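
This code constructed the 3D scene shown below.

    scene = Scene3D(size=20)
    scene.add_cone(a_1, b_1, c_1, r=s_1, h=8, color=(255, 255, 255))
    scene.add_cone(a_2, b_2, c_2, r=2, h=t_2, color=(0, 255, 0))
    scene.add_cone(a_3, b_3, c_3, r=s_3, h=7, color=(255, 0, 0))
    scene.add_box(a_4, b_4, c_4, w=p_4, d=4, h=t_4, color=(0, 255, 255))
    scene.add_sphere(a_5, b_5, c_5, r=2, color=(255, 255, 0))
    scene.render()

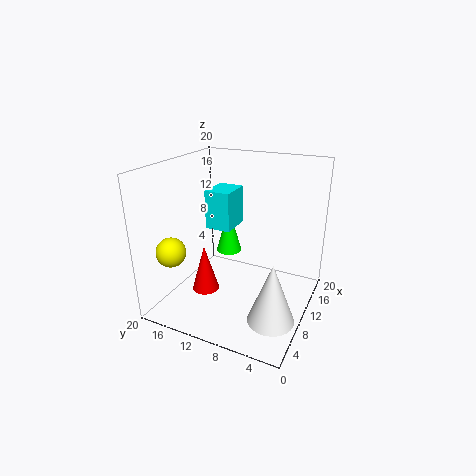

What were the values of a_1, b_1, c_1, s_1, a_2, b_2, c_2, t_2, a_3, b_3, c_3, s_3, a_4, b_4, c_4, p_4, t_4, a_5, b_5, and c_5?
a_1 = 5
b_1 = 3
c_1 = 2
s_1 = 3
a_2 = 15
b_2 = 14
c_2 = 5
t_2 = 7
a_3 = 9
b_3 = 15
c_3 = 1
s_3 = 2
a_4 = 13
b_4 = 13
c_4 = 9
p_4 = 5
t_4 = 6
a_5 = 4
b_5 = 17
c_5 = 9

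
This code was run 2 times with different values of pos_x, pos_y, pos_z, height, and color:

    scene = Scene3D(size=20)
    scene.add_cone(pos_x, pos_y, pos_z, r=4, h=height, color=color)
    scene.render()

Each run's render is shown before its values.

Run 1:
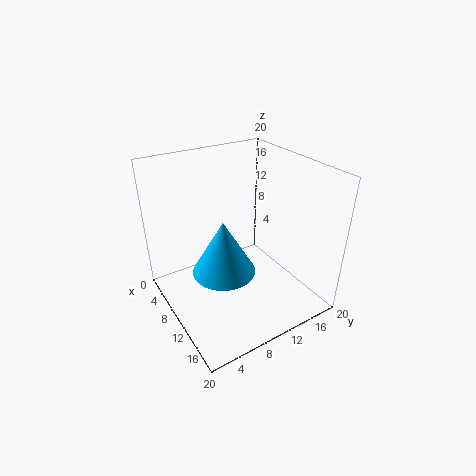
pos_x = 13; pos_y = 6; pos_z = 8; height = 7; color = 'deepskyblue'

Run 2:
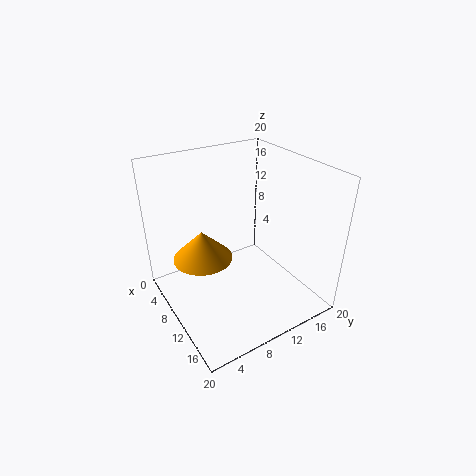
pos_x = 9; pos_y = 5; pos_z = 8; height = 4; color = 'orange'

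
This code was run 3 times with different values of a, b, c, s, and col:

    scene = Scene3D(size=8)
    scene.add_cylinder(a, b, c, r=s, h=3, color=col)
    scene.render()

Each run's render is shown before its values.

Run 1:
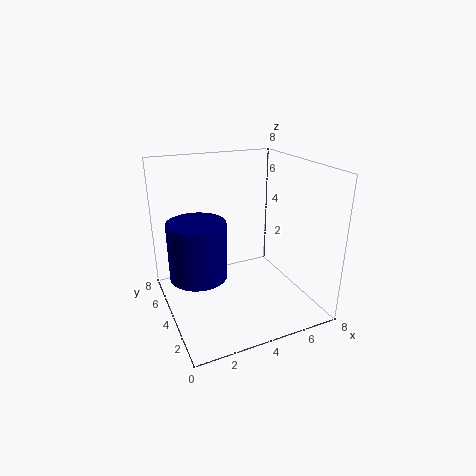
a = 1.5; b = 3.5; c = 2.5; s = 1.5; col = 'navy'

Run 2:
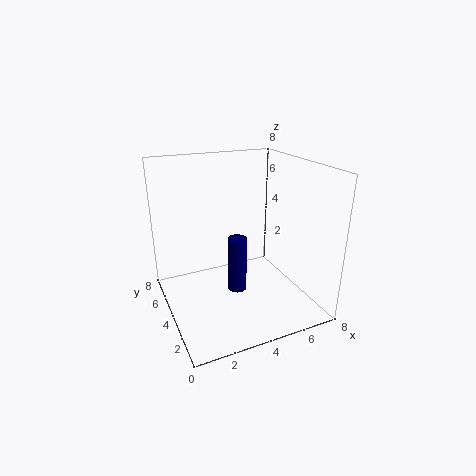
a = 3.5; b = 3; c = 1.5; s = 0.5; col = 'navy'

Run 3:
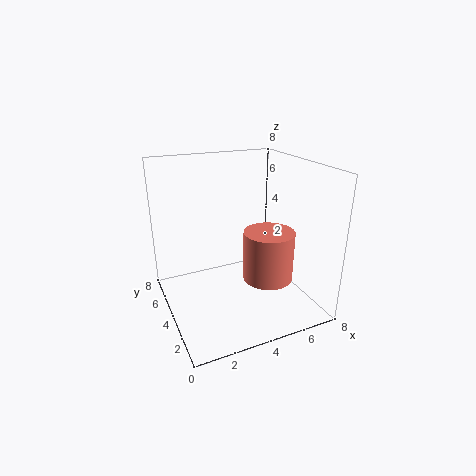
a = 6; b = 4; c = 1; s = 1.5; col = 'salmon'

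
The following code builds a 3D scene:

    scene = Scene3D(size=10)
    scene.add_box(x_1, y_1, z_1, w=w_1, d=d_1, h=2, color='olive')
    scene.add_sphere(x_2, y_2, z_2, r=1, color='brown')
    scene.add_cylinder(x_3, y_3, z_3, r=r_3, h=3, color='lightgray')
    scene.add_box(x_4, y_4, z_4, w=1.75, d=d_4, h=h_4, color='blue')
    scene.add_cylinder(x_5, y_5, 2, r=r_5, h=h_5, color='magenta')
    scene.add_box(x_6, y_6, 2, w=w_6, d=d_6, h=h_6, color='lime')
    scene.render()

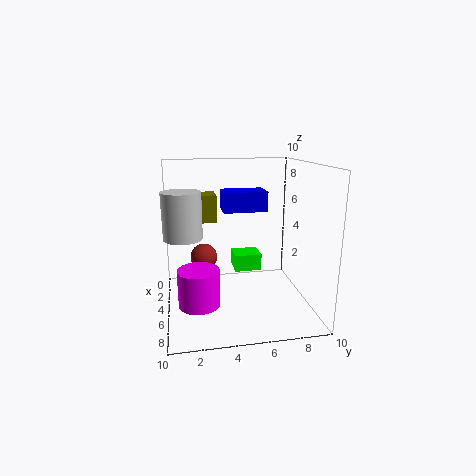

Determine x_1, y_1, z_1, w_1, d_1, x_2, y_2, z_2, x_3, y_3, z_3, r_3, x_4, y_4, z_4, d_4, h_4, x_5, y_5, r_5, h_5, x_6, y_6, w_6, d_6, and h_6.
x_1 = 1.75, y_1 = 1, z_1 = 5.75, w_1 = 1.75, d_1 = 2.75, x_2 = 3, y_2 = 2.75, z_2 = 3, x_3 = 6, y_3 = 1.25, z_3 = 5.5, r_3 = 1.25, x_4 = 5.25, y_4 = 3.75, z_4 = 7.25, d_4 = 2.75, h_4 = 1.25, x_5 = 8.25, y_5 = 2, r_5 = 1.25, h_5 = 2.25, x_6 = 2.25, y_6 = 5, w_6 = 1.75, d_6 = 2, h_6 = 1.25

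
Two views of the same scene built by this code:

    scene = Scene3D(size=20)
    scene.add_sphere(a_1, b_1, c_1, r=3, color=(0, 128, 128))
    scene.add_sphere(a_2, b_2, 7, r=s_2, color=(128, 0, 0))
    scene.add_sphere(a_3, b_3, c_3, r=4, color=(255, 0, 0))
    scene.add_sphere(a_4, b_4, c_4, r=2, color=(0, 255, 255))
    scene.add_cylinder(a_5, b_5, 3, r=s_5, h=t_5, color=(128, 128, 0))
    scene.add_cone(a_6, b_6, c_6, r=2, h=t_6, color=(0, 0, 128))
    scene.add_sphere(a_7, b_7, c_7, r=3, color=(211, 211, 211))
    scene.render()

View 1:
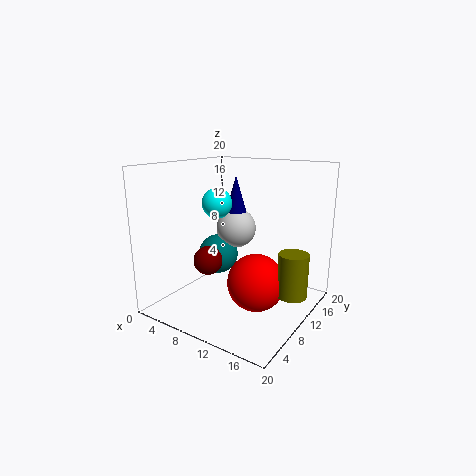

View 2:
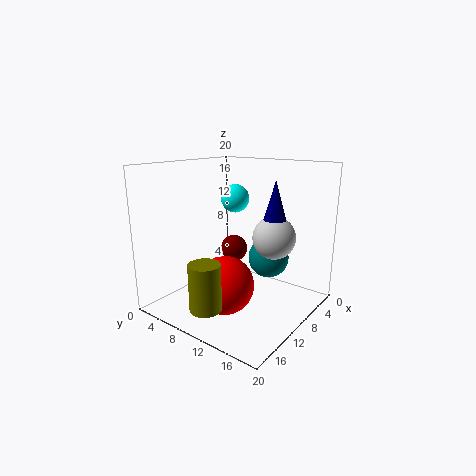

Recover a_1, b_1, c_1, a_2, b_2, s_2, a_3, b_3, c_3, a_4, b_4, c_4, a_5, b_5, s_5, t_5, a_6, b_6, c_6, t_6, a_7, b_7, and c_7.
a_1 = 5; b_1 = 12; c_1 = 6; a_2 = 7; b_2 = 7; s_2 = 2; a_3 = 13; b_3 = 10; c_3 = 4; a_4 = 8; b_4 = 8; c_4 = 15; a_5 = 18; b_5 = 11; s_5 = 2; t_5 = 6; a_6 = 7; b_6 = 14; c_6 = 11; t_6 = 7; a_7 = 7; b_7 = 14; c_7 = 10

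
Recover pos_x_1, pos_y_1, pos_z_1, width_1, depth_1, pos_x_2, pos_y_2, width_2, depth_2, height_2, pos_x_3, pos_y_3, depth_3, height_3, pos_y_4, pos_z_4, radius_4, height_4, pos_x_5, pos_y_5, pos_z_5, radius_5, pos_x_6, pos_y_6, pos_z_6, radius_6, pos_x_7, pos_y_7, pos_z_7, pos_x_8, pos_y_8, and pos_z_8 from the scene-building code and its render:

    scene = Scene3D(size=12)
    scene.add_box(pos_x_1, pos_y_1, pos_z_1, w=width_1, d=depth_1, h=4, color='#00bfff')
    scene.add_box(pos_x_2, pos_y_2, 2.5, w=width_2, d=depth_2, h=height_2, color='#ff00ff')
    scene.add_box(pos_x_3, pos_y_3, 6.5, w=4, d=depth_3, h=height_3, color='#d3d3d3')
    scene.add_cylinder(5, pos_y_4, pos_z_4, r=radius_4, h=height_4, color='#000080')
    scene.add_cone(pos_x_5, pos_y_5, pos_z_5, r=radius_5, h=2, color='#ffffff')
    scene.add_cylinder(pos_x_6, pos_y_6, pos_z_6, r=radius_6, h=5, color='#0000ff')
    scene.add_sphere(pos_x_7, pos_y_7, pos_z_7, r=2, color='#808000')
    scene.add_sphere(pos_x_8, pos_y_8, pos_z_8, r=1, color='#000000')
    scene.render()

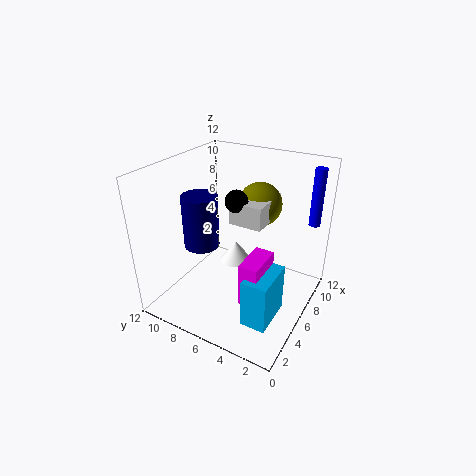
pos_x_1 = 2, pos_y_1 = 1.5, pos_z_1 = 1, width_1 = 3.5, depth_1 = 2, pos_x_2 = 2.5, pos_y_2 = 2.5, width_2 = 3, depth_2 = 1.5, height_2 = 3.5, pos_x_3 = 7, pos_y_3 = 4.5, depth_3 = 3, height_3 = 2, pos_y_4 = 9, pos_z_4 = 5, radius_4 = 1.5, height_4 = 4.5, pos_x_5 = 9, pos_y_5 = 8, pos_z_5 = 1.5, radius_5 = 1.5, pos_x_6 = 10.5, pos_y_6 = 1, pos_z_6 = 6.5, radius_6 = 0.5, pos_x_7 = 10, pos_y_7 = 6, pos_z_7 = 7.5, pos_x_8 = 7.5, pos_y_8 = 7, pos_z_8 = 8.5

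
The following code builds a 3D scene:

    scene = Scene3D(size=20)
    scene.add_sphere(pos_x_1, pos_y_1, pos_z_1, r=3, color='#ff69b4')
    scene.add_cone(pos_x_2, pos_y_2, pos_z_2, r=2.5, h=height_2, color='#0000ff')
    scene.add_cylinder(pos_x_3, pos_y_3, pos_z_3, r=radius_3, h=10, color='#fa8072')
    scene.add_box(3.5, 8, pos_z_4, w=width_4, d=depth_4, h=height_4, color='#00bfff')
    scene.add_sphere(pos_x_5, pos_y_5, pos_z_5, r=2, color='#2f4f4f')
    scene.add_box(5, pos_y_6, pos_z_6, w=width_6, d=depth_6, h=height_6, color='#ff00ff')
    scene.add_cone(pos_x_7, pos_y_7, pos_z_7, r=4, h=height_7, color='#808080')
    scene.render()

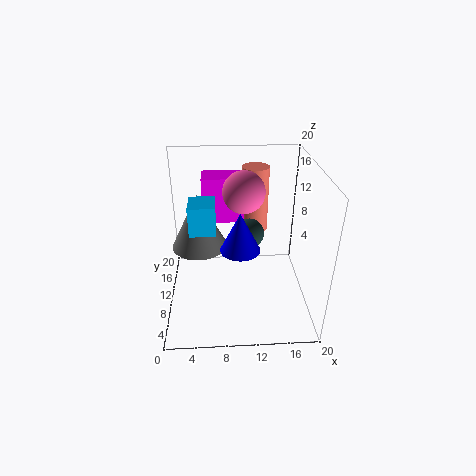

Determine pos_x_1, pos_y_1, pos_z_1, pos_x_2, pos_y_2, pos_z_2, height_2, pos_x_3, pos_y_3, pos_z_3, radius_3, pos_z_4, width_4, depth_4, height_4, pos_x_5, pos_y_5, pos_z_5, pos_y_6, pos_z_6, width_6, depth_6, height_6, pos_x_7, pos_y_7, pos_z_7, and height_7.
pos_x_1 = 11; pos_y_1 = 13; pos_z_1 = 15.5; pos_x_2 = 10; pos_y_2 = 5.5; pos_z_2 = 11; height_2 = 5; pos_x_3 = 13; pos_y_3 = 16.5; pos_z_3 = 8; radius_3 = 2; pos_z_4 = 11.5; width_4 = 3.5; depth_4 = 4; height_4 = 4; pos_x_5 = 11.5; pos_y_5 = 9.5; pos_z_5 = 11; pos_y_6 = 15.5; pos_z_6 = 9.5; width_6 = 6.5; depth_6 = 4; height_6 = 7; pos_x_7 = 4.5; pos_y_7 = 12.5; pos_z_7 = 7.5; height_7 = 8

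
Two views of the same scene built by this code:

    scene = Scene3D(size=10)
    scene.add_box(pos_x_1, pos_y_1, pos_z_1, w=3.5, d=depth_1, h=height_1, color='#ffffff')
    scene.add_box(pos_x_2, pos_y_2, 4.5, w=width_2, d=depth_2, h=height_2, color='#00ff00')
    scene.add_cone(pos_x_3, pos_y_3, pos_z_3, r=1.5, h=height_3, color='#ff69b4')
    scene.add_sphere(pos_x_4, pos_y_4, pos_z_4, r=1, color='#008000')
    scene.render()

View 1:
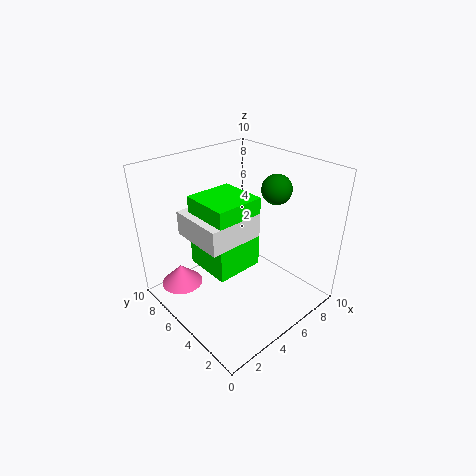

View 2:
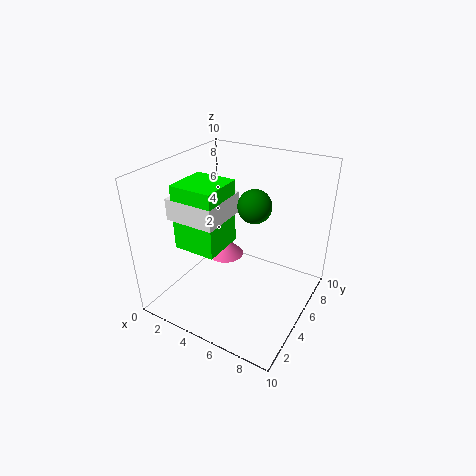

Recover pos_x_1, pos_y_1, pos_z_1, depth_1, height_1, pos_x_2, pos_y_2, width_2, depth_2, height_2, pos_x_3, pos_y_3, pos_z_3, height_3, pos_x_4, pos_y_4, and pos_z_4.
pos_x_1 = 1; pos_y_1 = 2.5; pos_z_1 = 6.5; depth_1 = 3.5; height_1 = 1.5; pos_x_2 = 1.5; pos_y_2 = 2.5; width_2 = 3; depth_2 = 3; height_2 = 4.5; pos_x_3 = 2; pos_y_3 = 8; pos_z_3 = 1; height_3 = 1.5; pos_x_4 = 7; pos_y_4 = 3.5; pos_z_4 = 8.5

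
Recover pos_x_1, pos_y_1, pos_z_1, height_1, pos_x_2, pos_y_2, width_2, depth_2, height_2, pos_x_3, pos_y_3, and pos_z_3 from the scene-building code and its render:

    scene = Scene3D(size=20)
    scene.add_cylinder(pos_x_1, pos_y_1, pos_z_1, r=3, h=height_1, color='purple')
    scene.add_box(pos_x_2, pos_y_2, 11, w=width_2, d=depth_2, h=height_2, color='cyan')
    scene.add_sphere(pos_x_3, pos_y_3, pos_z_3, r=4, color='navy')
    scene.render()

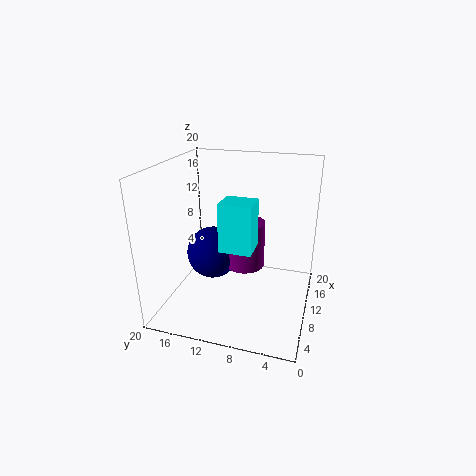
pos_x_1 = 13.5; pos_y_1 = 10; pos_z_1 = 4; height_1 = 7; pos_x_2 = 3.5; pos_y_2 = 6.5; width_2 = 3.5; depth_2 = 4; height_2 = 6; pos_x_3 = 13; pos_y_3 = 15; pos_z_3 = 5.5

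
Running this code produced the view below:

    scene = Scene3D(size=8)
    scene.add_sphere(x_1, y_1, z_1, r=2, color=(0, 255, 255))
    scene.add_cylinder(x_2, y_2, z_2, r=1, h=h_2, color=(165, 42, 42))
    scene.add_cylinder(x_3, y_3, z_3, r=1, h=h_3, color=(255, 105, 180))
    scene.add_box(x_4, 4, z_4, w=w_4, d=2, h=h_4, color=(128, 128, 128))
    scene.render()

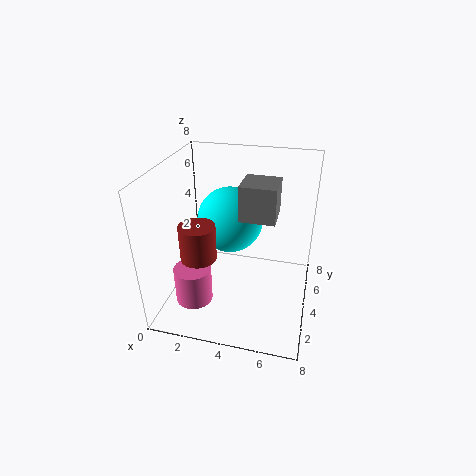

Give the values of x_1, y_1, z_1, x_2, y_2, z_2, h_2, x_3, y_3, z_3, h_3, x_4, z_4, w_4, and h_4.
x_1 = 3; y_1 = 6; z_1 = 4; x_2 = 2; y_2 = 3; z_2 = 3; h_2 = 2; x_3 = 2; y_3 = 2; z_3 = 1; h_3 = 2; x_4 = 4; z_4 = 5; w_4 = 2; h_4 = 2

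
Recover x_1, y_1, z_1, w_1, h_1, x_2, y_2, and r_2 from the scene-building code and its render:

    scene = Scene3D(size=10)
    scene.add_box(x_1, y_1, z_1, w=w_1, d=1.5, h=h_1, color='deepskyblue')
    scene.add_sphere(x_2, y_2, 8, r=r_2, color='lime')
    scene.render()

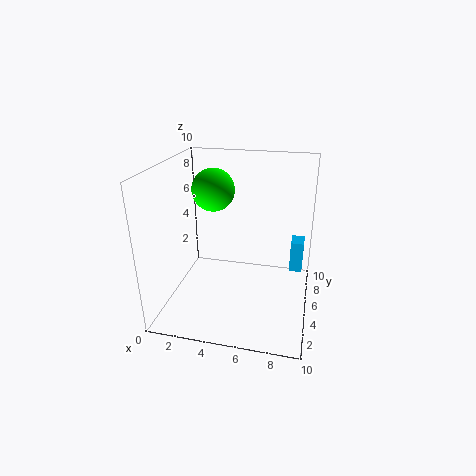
x_1 = 8.5; y_1 = 8; z_1 = 1; w_1 = 1; h_1 = 2.5; x_2 = 3; y_2 = 6; r_2 = 1.5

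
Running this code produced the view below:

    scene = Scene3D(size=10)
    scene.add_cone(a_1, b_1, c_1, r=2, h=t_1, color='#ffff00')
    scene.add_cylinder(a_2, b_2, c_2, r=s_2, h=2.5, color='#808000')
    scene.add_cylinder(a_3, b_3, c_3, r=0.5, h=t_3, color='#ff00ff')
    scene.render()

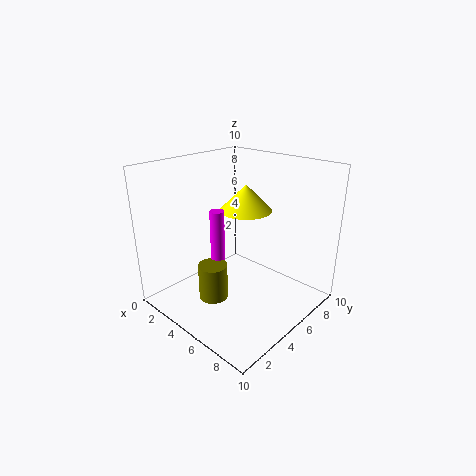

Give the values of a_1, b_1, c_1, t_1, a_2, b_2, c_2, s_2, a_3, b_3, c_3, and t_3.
a_1 = 3.5; b_1 = 7.5; c_1 = 6; t_1 = 2; a_2 = 4.5; b_2 = 3; c_2 = 1; s_2 = 1; a_3 = 4; b_3 = 4; c_3 = 3; t_3 = 4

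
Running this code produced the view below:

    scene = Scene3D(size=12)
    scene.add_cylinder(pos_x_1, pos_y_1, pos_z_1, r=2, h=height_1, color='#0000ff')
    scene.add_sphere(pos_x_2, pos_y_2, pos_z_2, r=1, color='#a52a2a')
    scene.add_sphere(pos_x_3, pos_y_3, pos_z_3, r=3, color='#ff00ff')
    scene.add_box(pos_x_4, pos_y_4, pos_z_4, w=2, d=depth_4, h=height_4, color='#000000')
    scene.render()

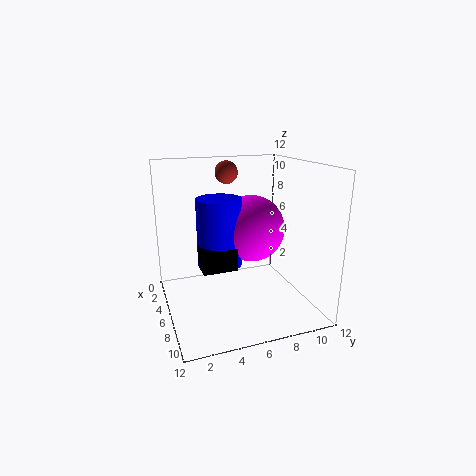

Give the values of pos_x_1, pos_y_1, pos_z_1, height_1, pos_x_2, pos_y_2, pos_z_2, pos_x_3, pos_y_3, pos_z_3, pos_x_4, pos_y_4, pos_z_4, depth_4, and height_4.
pos_x_1 = 4
pos_y_1 = 5
pos_z_1 = 3
height_1 = 6
pos_x_2 = 3
pos_y_2 = 6
pos_z_2 = 11
pos_x_3 = 4
pos_y_3 = 8
pos_z_3 = 6
pos_x_4 = 4
pos_y_4 = 3
pos_z_4 = 3
depth_4 = 3
height_4 = 2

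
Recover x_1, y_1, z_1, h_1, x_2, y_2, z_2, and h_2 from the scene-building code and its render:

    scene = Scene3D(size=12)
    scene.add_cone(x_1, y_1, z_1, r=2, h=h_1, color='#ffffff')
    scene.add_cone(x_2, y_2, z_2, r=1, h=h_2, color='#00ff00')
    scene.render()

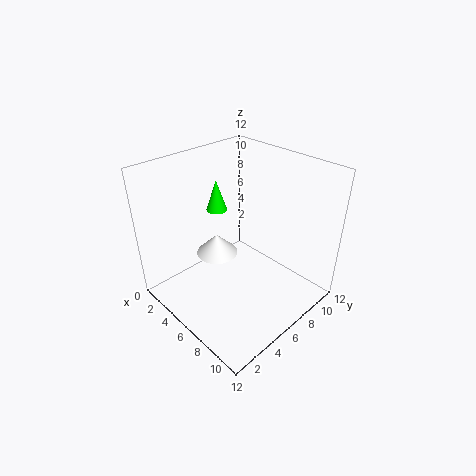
x_1 = 2
y_1 = 7
z_1 = 2
h_1 = 2
x_2 = 1
y_2 = 8
z_2 = 6
h_2 = 3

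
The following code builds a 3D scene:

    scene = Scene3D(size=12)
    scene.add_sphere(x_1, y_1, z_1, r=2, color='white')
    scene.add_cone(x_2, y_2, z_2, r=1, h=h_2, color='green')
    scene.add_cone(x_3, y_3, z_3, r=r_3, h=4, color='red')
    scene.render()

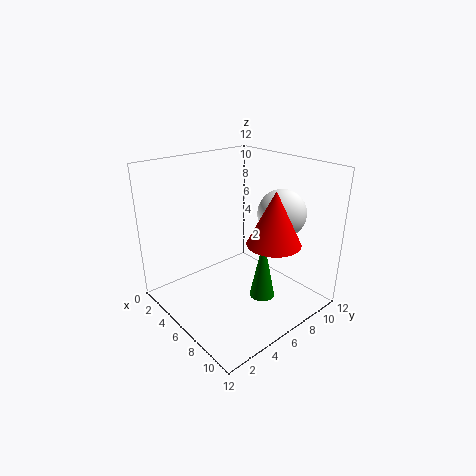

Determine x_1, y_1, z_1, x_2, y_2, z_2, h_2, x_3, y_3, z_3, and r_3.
x_1 = 8; y_1 = 9; z_1 = 8; x_2 = 9; y_2 = 6; z_2 = 2; h_2 = 5; x_3 = 10; y_3 = 6; z_3 = 7; r_3 = 2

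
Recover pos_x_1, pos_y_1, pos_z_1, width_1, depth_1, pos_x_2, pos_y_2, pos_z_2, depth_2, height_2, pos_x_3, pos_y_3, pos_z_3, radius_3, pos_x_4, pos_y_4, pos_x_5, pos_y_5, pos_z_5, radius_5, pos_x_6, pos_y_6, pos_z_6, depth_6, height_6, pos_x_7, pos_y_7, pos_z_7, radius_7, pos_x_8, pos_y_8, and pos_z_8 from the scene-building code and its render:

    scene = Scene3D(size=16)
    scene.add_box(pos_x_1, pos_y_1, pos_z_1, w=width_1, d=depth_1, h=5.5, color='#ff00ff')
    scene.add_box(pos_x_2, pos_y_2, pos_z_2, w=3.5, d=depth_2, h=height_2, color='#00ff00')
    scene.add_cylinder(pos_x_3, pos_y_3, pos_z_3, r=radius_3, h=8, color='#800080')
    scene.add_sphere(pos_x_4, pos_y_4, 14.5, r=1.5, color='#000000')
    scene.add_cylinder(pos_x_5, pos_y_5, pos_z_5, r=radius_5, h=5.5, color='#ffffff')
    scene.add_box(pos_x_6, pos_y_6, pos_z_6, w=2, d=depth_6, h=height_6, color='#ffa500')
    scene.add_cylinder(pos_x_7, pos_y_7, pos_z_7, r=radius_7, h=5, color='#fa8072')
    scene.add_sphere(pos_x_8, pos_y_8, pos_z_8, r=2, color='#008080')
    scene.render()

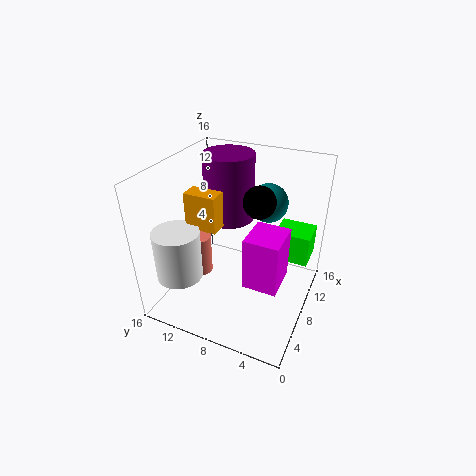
pos_x_1 = 3.5, pos_y_1 = 2, pos_z_1 = 5.5, width_1 = 4, depth_1 = 3.5, pos_x_2 = 10, pos_y_2 = 0.5, pos_z_2 = 5, depth_2 = 4, height_2 = 3.5, pos_x_3 = 12, pos_y_3 = 11, pos_z_3 = 8, radius_3 = 3, pos_x_4 = 5, pos_y_4 = 4.5, pos_x_5 = 3.5, pos_y_5 = 13, pos_z_5 = 4.5, radius_5 = 2.5, pos_x_6 = 5.5, pos_y_6 = 9.5, pos_z_6 = 9.5, depth_6 = 3.5, height_6 = 4, pos_x_7 = 8.5, pos_y_7 = 13.5, pos_z_7 = 1.5, radius_7 = 1.5, pos_x_8 = 9, pos_y_8 = 5, pos_z_8 = 12.5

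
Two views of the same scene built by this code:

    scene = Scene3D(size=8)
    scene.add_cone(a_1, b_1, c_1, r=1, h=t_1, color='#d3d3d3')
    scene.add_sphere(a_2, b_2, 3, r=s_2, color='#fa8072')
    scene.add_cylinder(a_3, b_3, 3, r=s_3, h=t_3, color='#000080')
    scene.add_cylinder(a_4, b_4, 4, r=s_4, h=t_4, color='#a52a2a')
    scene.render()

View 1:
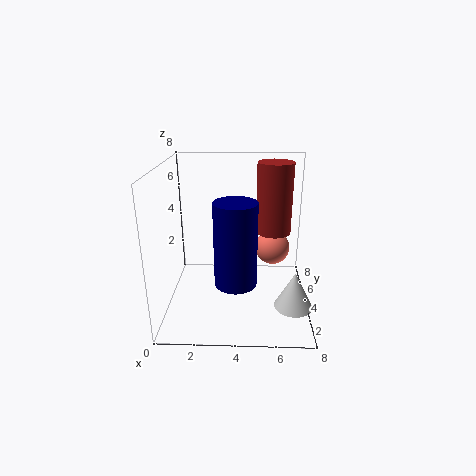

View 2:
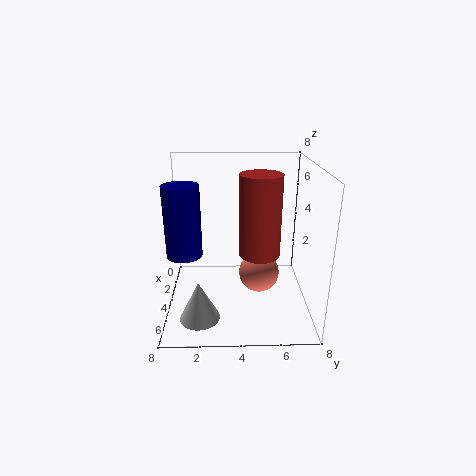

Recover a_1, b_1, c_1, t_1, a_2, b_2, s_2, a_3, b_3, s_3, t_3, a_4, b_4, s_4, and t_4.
a_1 = 7, b_1 = 2, c_1 = 1, t_1 = 2, a_2 = 6, b_2 = 5, s_2 = 1, a_3 = 4, b_3 = 1, s_3 = 1, t_3 = 4, a_4 = 6, b_4 = 5, s_4 = 1, t_4 = 4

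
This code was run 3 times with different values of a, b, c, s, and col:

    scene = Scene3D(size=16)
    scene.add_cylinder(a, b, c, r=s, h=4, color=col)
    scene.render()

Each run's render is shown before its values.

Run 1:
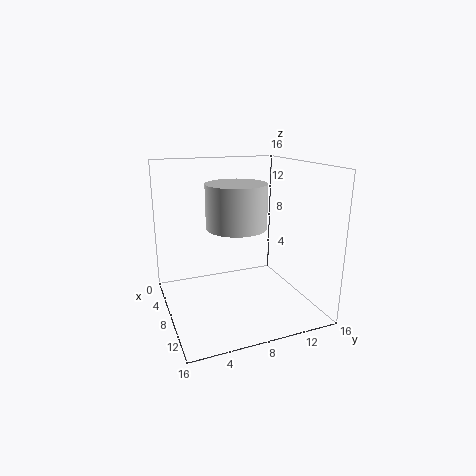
a = 13.25; b = 5.75; c = 11; s = 2.75; col = 'lightgray'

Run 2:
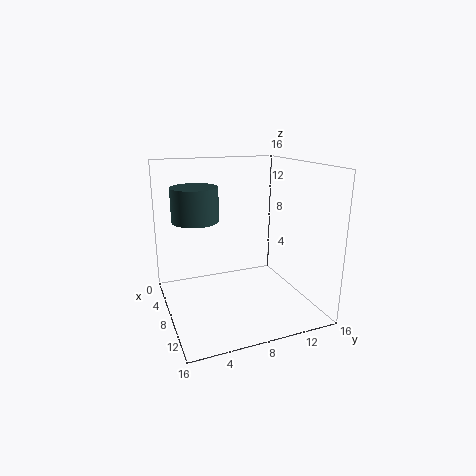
a = 4; b = 4.25; c = 9.25; s = 2.75; col = 'darkslategray'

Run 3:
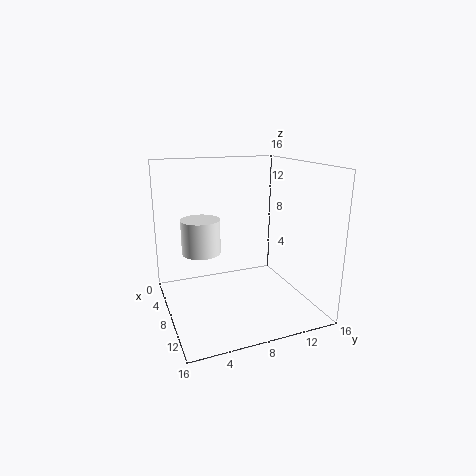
a = 5.25; b = 4.5; c = 5.75; s = 2.25; col = 'white'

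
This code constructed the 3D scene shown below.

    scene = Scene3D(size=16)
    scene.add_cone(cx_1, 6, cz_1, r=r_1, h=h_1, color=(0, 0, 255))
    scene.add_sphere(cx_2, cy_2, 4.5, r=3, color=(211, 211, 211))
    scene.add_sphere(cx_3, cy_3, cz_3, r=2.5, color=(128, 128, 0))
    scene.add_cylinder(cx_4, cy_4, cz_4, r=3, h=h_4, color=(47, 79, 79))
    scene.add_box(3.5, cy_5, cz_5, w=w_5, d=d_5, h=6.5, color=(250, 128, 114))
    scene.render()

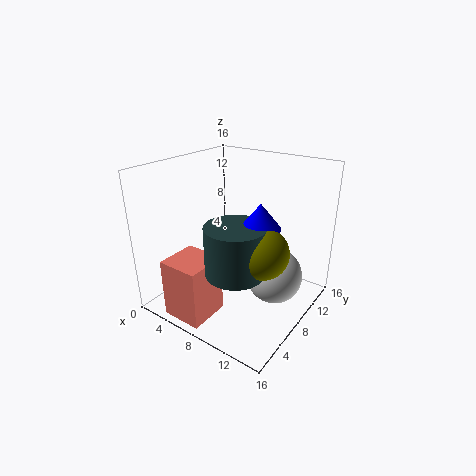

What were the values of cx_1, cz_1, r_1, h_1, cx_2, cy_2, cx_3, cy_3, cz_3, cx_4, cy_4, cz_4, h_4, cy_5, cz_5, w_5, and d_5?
cx_1 = 12; cz_1 = 11; r_1 = 2; h_1 = 2.5; cx_2 = 12.5; cy_2 = 8.5; cx_3 = 13; cy_3 = 5; cz_3 = 9; cx_4 = 10.5; cy_4 = 4; cz_4 = 6.5; h_4 = 5; cy_5 = 0.5; cz_5 = 0.5; w_5 = 4.5; d_5 = 4.5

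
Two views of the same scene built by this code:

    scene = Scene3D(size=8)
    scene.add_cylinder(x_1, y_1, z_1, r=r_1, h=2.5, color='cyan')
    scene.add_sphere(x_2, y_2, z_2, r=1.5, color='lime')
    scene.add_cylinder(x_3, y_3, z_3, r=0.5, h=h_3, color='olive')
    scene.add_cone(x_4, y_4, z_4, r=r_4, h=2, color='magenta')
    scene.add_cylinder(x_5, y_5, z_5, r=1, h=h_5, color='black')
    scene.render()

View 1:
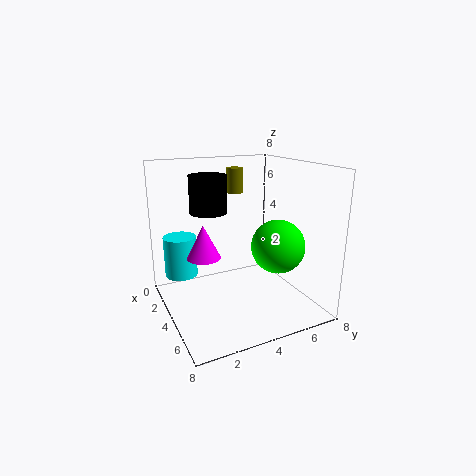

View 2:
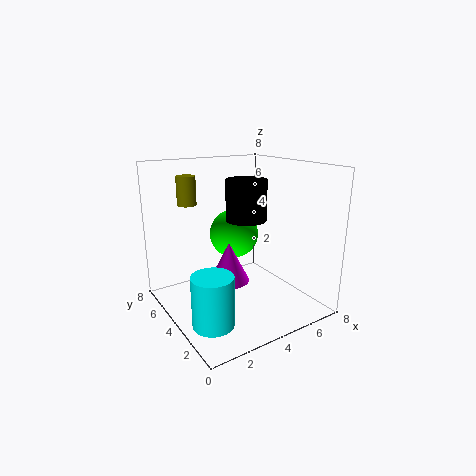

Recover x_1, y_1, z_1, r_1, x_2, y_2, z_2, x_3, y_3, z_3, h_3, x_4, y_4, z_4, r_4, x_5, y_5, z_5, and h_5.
x_1 = 1, y_1 = 1.5, z_1 = 1, r_1 = 1, x_2 = 5, y_2 = 6, z_2 = 3.5, x_3 = 1.5, y_3 = 5, z_3 = 6, h_3 = 1.5, x_4 = 2.5, y_4 = 2.5, z_4 = 2.5, r_4 = 1, x_5 = 3.5, y_5 = 2.5, z_5 = 5.5, h_5 = 2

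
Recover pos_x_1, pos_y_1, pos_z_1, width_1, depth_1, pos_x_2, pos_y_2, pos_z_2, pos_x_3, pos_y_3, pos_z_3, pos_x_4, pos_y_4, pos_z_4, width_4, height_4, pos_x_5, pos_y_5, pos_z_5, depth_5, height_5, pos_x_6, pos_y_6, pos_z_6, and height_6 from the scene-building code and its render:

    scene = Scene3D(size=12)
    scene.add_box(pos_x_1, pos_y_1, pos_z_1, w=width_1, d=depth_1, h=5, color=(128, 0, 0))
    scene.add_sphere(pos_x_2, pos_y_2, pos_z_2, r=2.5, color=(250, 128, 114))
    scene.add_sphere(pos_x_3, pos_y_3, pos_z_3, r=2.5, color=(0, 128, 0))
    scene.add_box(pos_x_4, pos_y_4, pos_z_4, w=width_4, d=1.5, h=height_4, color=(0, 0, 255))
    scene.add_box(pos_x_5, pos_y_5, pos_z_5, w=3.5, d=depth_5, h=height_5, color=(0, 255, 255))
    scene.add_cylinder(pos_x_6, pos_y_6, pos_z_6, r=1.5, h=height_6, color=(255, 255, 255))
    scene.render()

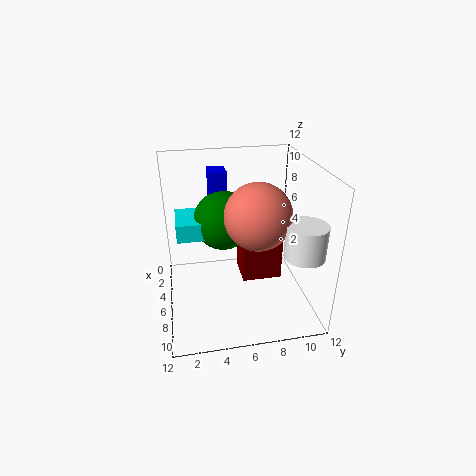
pos_x_1 = 3; pos_y_1 = 6.5; pos_z_1 = 1.5; width_1 = 3; depth_1 = 3.5; pos_x_2 = 8.5; pos_y_2 = 7; pos_z_2 = 9; pos_x_3 = 4.5; pos_y_3 = 5; pos_z_3 = 7; pos_x_4 = 2; pos_y_4 = 4; pos_z_4 = 8; width_4 = 2; height_4 = 3; pos_x_5 = 2.5; pos_y_5 = 1; pos_z_5 = 6; depth_5 = 3; height_5 = 1.5; pos_x_6 = 10.5; pos_y_6 = 10; pos_z_6 = 6.5; height_6 = 2.5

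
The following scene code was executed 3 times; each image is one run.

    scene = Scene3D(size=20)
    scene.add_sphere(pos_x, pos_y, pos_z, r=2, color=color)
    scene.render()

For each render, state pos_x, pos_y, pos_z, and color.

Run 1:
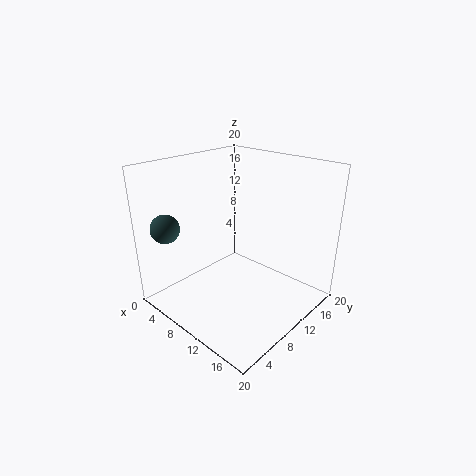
pos_x = 3, pos_y = 3, pos_z = 11.5, color = 'darkslategray'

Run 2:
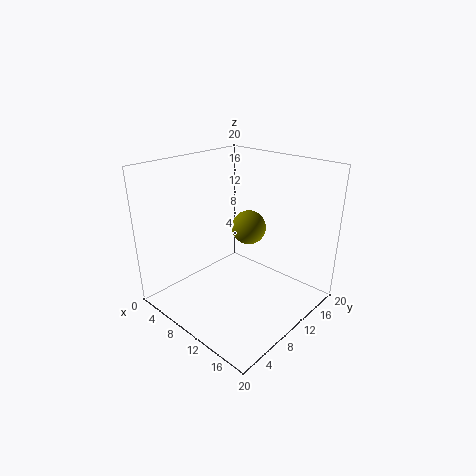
pos_x = 14.5, pos_y = 7, pos_z = 14, color = 'olive'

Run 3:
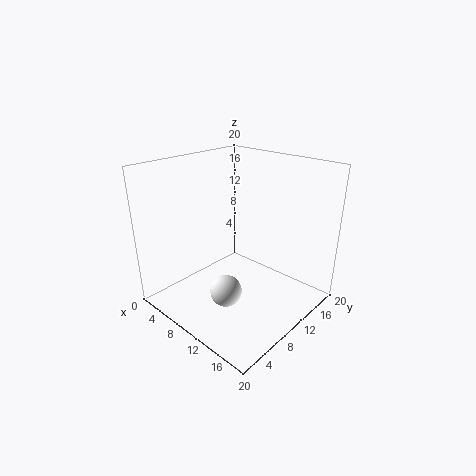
pos_x = 13, pos_y = 4.5, pos_z = 5.5, color = 'white'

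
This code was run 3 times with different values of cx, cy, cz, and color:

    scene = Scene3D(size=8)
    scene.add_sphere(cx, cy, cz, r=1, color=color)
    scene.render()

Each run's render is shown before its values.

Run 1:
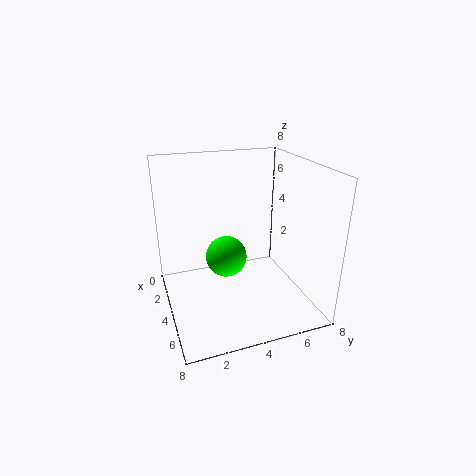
cx = 5.75, cy = 2.75, cz = 4, color = 'lime'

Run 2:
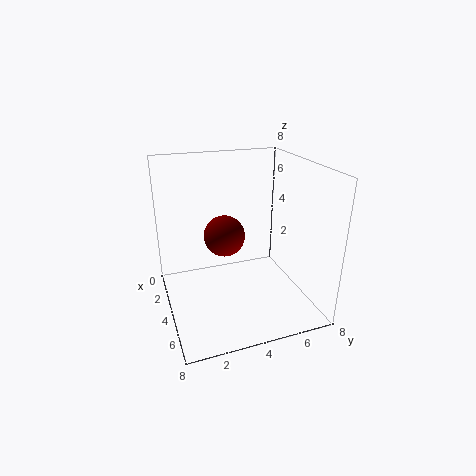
cx = 5.5, cy = 2.75, cz = 5, color = 'maroon'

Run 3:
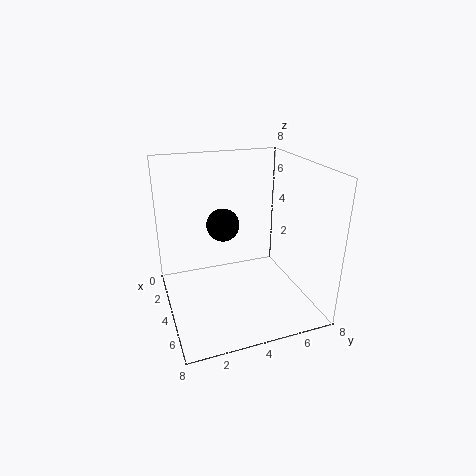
cx = 2, cy = 3.75, cz = 4, color = 'black'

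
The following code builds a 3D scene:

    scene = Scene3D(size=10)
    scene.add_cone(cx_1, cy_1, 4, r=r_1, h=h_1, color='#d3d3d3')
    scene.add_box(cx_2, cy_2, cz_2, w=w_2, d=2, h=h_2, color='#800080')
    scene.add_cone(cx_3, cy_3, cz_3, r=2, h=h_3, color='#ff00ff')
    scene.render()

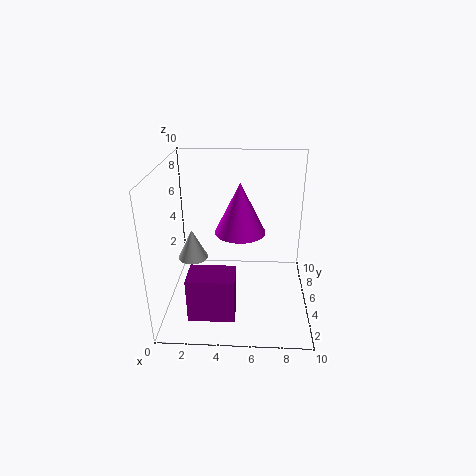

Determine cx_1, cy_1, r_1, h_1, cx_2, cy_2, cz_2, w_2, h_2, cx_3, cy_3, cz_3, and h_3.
cx_1 = 2; cy_1 = 4; r_1 = 1; h_1 = 2; cx_2 = 2; cy_2 = 1; cz_2 = 1; w_2 = 3; h_2 = 3; cx_3 = 5; cy_3 = 8; cz_3 = 4; h_3 = 4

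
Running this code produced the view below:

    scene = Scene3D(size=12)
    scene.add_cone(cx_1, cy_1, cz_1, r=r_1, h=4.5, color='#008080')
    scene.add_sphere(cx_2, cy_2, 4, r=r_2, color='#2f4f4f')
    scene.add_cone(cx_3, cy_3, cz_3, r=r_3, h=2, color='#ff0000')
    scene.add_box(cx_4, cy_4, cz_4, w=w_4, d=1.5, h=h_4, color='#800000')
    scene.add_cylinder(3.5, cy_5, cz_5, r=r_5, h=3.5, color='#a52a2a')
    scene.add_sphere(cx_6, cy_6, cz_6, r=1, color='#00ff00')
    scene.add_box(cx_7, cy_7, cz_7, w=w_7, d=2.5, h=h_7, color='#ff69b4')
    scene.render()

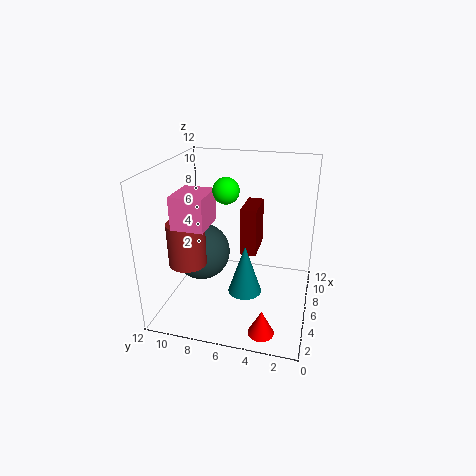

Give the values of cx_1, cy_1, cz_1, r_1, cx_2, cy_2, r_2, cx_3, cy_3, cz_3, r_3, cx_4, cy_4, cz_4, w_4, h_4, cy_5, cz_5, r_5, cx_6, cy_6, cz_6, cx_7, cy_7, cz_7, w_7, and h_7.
cx_1 = 6.5, cy_1 = 5.5, cz_1 = 0.5, r_1 = 1.5, cx_2 = 6.5, cy_2 = 9.5, r_2 = 2.5, cx_3 = 1.5, cy_3 = 3, cz_3 = 0.5, r_3 = 1, cx_4 = 8.5, cy_4 = 5, cz_4 = 3, w_4 = 3.5, h_4 = 4.5, cy_5 = 9.5, cz_5 = 4.5, r_5 = 1.5, cx_6 = 4.5, cy_6 = 6.5, cz_6 = 10.5, cx_7 = 2, cy_7 = 7.5, cz_7 = 8, w_7 = 3, h_7 = 2.5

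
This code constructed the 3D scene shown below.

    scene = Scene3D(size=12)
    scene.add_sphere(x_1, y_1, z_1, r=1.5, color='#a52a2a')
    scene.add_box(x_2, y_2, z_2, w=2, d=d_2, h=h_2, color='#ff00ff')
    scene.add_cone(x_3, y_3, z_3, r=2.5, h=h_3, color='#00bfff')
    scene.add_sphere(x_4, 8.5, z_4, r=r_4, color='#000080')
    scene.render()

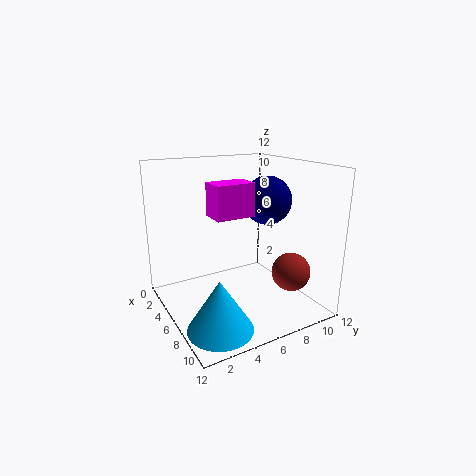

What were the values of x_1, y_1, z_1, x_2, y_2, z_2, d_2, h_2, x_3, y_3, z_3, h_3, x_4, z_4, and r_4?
x_1 = 10, y_1 = 8.5, z_1 = 4, x_2 = 6.5, y_2 = 3, z_2 = 8.5, d_2 = 3, h_2 = 2.5, x_3 = 9.5, y_3 = 2.5, z_3 = 0.5, h_3 = 4, x_4 = 6.5, z_4 = 9, r_4 = 2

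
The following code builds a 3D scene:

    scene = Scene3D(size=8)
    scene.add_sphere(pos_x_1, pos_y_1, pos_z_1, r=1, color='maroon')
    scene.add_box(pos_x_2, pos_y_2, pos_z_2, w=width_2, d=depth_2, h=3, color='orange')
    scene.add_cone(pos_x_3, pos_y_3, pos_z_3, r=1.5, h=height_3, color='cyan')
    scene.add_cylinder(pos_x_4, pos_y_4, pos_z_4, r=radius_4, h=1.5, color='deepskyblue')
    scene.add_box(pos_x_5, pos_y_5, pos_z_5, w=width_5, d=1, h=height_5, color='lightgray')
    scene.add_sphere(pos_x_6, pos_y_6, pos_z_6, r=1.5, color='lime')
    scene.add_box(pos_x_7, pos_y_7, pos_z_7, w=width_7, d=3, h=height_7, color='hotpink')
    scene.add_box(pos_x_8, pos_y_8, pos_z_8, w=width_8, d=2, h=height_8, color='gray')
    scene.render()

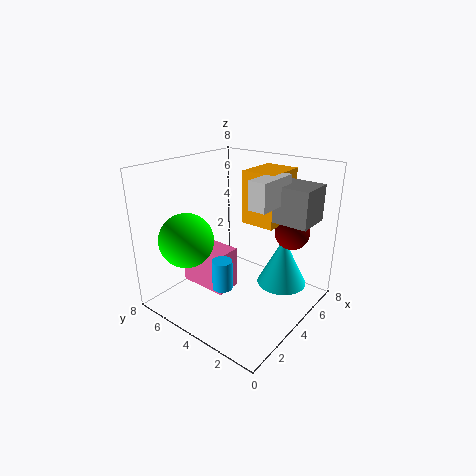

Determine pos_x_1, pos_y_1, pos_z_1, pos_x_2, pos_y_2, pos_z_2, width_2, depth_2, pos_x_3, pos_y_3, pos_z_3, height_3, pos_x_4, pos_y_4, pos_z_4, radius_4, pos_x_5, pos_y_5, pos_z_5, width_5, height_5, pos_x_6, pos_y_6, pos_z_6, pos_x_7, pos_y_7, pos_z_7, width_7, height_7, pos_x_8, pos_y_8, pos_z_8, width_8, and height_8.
pos_x_1 = 6.5, pos_y_1 = 2, pos_z_1 = 4, pos_x_2 = 5, pos_y_2 = 2.5, pos_z_2 = 4.5, width_2 = 2.5, depth_2 = 2, pos_x_3 = 6.5, pos_y_3 = 2.5, pos_z_3 = 0.5, height_3 = 3, pos_x_4 = 1.5, pos_y_4 = 3, pos_z_4 = 2.5, radius_4 = 0.5, pos_x_5 = 3.5, pos_y_5 = 2, pos_z_5 = 6, width_5 = 2.5, height_5 = 1.5, pos_x_6 = 2, pos_y_6 = 6, pos_z_6 = 4, pos_x_7 = 3, pos_y_7 = 4.5, pos_z_7 = 0.5, width_7 = 1.5, height_7 = 2.5, pos_x_8 = 5, pos_y_8 = 0.5, pos_z_8 = 5, width_8 = 2, height_8 = 2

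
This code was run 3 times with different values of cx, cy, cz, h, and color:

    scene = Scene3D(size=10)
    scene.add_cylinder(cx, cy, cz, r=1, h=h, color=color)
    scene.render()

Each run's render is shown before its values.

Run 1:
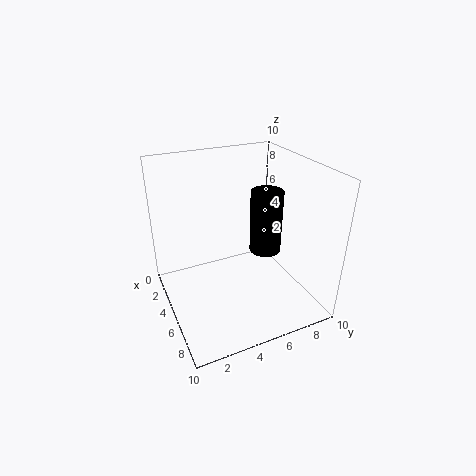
cx = 7
cy = 6
cz = 5
h = 4
color = 'black'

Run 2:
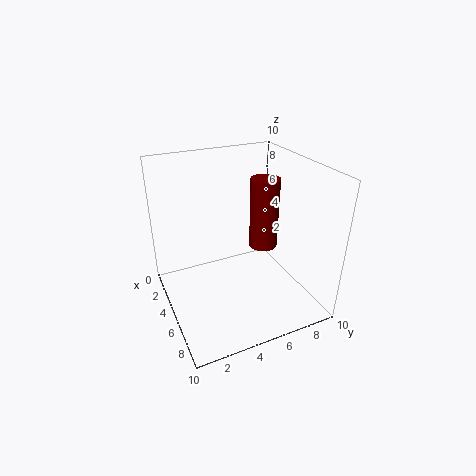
cx = 5
cy = 7
cz = 4
h = 5
color = 'maroon'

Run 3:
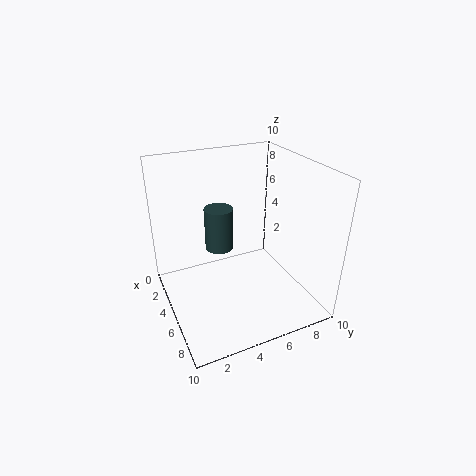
cx = 4
cy = 4
cz = 4
h = 3
color = 'darkslategray'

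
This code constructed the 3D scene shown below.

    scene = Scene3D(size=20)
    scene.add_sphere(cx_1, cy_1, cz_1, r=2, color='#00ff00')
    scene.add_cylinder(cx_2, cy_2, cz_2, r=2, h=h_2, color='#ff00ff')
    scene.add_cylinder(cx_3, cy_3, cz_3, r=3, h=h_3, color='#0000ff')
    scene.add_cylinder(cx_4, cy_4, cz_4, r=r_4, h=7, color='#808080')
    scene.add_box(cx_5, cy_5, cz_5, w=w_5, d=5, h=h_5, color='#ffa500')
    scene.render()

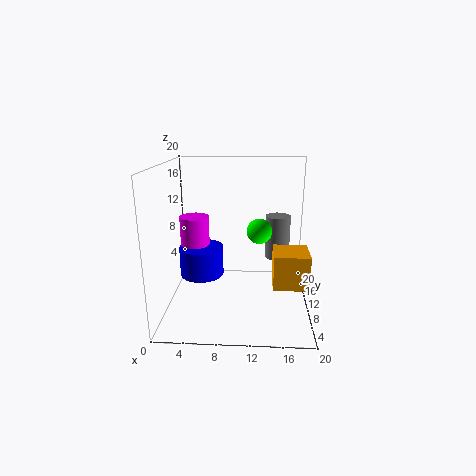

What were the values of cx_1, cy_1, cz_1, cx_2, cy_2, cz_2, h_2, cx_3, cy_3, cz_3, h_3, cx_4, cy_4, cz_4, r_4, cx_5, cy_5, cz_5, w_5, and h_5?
cx_1 = 13
cy_1 = 16
cz_1 = 9
cx_2 = 4
cy_2 = 10
cz_2 = 4
h_2 = 9
cx_3 = 5
cy_3 = 9
cz_3 = 5
h_3 = 4
cx_4 = 16
cy_4 = 18
cz_4 = 4
r_4 = 2
cx_5 = 15
cy_5 = 8
cz_5 = 3
w_5 = 5
h_5 = 5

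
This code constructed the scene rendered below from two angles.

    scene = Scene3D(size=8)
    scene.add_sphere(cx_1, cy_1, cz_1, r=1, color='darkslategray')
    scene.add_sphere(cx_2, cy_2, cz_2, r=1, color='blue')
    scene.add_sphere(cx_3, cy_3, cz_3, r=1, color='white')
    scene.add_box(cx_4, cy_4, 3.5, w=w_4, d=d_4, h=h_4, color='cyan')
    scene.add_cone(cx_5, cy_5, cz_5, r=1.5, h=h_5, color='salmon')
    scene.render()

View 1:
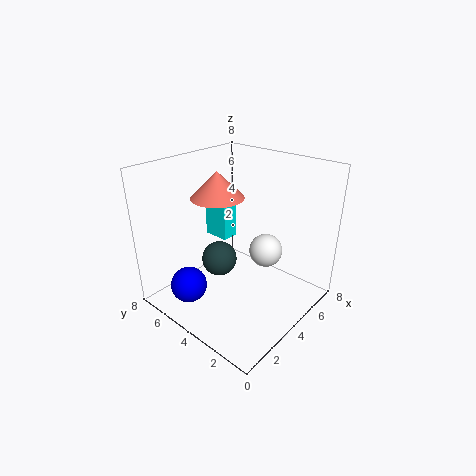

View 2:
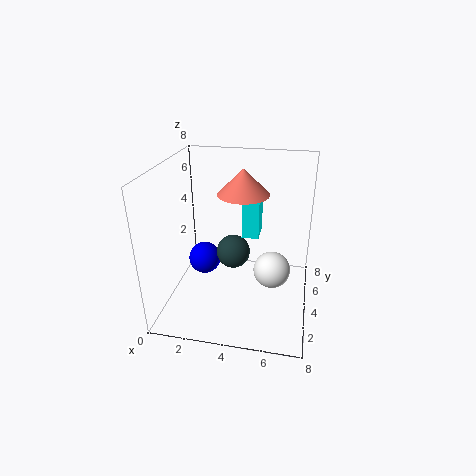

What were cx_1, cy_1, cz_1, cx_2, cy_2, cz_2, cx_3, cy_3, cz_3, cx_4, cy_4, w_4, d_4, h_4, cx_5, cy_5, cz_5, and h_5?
cx_1 = 3.5, cy_1 = 5, cz_1 = 2.5, cx_2 = 1.5, cy_2 = 5.5, cz_2 = 1.5, cx_3 = 6, cy_3 = 3.5, cz_3 = 2.5, cx_4 = 4, cy_4 = 5, w_4 = 1, d_4 = 1.5, h_4 = 2.5, cx_5 = 4, cy_5 = 5.5, cz_5 = 6, h_5 = 1.5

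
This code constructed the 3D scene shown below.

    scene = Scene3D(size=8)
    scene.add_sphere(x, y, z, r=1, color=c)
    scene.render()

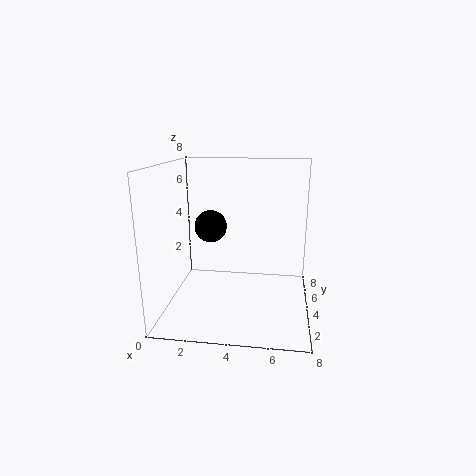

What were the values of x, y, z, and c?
x = 2, y = 6, z = 4, c = 'black'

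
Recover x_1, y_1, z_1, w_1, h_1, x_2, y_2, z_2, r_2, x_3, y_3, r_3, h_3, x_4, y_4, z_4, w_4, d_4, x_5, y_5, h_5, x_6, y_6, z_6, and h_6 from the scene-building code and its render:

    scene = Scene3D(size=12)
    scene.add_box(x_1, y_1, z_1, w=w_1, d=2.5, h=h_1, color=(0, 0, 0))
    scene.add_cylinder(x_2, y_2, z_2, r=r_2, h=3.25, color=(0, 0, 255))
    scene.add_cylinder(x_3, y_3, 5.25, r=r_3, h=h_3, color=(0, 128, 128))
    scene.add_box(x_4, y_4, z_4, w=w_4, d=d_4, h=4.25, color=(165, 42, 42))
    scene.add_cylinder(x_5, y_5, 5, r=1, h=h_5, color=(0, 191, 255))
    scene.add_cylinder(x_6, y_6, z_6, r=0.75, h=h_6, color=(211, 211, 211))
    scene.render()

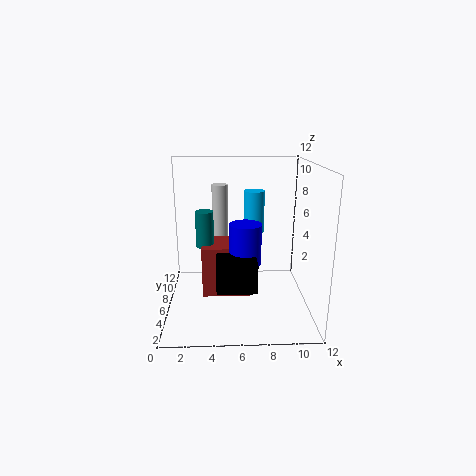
x_1 = 4.25, y_1 = 1.5, z_1 = 3.25, w_1 = 3, h_1 = 2.25, x_2 = 6.5, y_2 = 4.25, z_2 = 4.5, r_2 = 1.25, x_3 = 3.25, y_3 = 6.25, r_3 = 0.75, h_3 = 3, x_4 = 3, y_4 = 4.75, z_4 = 1.25, w_4 = 4, d_4 = 3.25, x_5 = 7.75, y_5 = 10.75, h_5 = 4, x_6 = 4.5, y_6 = 10, z_6 = 4, h_6 = 5.75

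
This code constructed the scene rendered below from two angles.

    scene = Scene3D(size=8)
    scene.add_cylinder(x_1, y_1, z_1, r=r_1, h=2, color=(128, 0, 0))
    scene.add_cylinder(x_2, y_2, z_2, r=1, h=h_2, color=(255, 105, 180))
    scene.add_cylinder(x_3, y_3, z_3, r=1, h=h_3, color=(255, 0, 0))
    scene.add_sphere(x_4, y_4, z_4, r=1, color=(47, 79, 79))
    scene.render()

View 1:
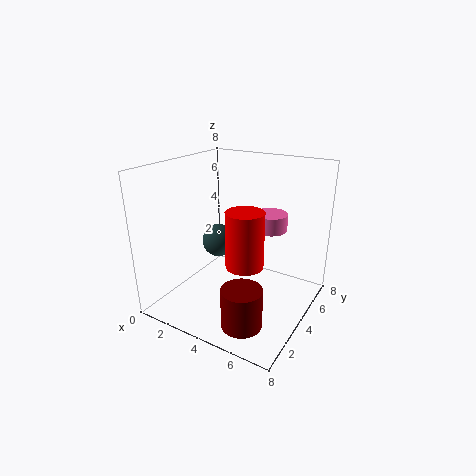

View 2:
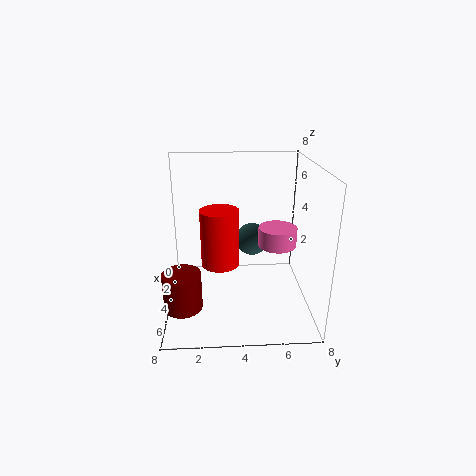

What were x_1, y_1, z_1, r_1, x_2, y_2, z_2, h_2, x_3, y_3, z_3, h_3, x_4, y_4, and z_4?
x_1 = 6, y_1 = 1, z_1 = 1, r_1 = 1, x_2 = 5, y_2 = 6, z_2 = 4, h_2 = 1, x_3 = 5, y_3 = 3, z_3 = 3, h_3 = 3, x_4 = 2, y_4 = 5, z_4 = 3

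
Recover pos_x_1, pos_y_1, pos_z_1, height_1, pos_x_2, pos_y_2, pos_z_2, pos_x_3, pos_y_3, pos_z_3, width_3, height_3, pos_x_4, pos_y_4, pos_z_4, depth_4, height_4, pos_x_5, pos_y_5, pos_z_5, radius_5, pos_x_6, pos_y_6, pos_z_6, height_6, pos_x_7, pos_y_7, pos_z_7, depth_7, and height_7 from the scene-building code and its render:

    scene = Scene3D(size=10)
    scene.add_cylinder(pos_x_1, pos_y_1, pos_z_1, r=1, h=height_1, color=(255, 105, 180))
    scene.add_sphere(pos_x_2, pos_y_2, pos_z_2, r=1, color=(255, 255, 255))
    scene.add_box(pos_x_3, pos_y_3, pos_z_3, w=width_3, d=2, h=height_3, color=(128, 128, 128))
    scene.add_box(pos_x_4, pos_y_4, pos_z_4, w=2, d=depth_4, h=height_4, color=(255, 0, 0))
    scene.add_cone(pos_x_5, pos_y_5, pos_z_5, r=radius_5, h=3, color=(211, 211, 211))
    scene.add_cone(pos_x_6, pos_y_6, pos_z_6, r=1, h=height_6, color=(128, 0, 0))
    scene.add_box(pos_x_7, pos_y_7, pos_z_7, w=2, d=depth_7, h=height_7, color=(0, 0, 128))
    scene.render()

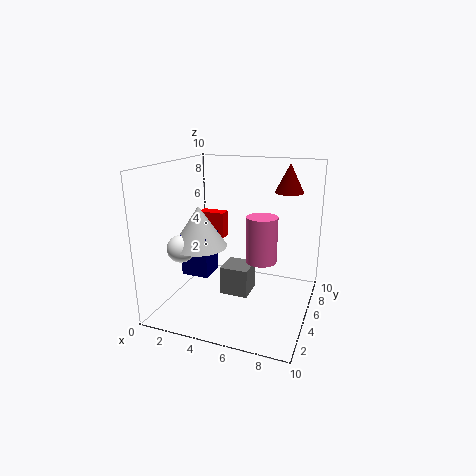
pos_x_1 = 7; pos_y_1 = 4; pos_z_1 = 4; height_1 = 3; pos_x_2 = 1; pos_y_2 = 4; pos_z_2 = 4; pos_x_3 = 4; pos_y_3 = 4; pos_z_3 = 1; width_3 = 2; height_3 = 2; pos_x_4 = 1; pos_y_4 = 7; pos_z_4 = 4; depth_4 = 1; height_4 = 2; pos_x_5 = 2; pos_y_5 = 5; pos_z_5 = 4; radius_5 = 2; pos_x_6 = 8; pos_y_6 = 7; pos_z_6 = 8; height_6 = 2; pos_x_7 = 1; pos_y_7 = 4; pos_z_7 = 2; depth_7 = 2; height_7 = 3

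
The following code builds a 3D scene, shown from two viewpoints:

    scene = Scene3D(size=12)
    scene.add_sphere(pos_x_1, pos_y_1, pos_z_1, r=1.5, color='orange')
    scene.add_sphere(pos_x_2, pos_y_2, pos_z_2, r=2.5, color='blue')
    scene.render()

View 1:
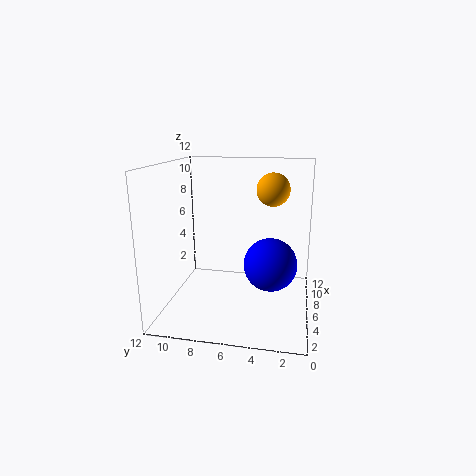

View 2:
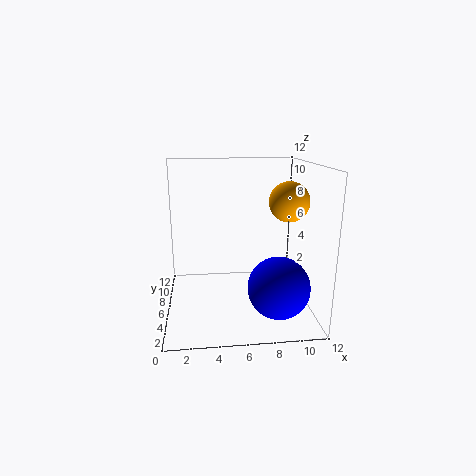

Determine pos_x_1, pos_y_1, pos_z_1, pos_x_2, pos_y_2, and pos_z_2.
pos_x_1 = 9.5; pos_y_1 = 3.5; pos_z_1 = 9.5; pos_x_2 = 9; pos_y_2 = 3.5; pos_z_2 = 2.5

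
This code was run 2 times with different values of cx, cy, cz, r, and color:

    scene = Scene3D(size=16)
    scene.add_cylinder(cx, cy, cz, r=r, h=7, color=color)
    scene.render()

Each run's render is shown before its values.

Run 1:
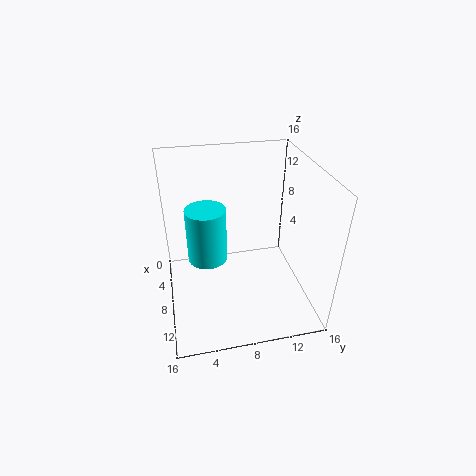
cx = 3.5; cy = 5; cz = 2.5; r = 2.5; color = 'cyan'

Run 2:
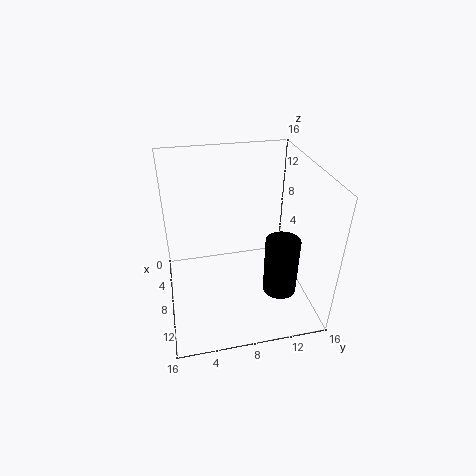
cx = 9; cy = 13; cz = 0.5; r = 2; color = 'black'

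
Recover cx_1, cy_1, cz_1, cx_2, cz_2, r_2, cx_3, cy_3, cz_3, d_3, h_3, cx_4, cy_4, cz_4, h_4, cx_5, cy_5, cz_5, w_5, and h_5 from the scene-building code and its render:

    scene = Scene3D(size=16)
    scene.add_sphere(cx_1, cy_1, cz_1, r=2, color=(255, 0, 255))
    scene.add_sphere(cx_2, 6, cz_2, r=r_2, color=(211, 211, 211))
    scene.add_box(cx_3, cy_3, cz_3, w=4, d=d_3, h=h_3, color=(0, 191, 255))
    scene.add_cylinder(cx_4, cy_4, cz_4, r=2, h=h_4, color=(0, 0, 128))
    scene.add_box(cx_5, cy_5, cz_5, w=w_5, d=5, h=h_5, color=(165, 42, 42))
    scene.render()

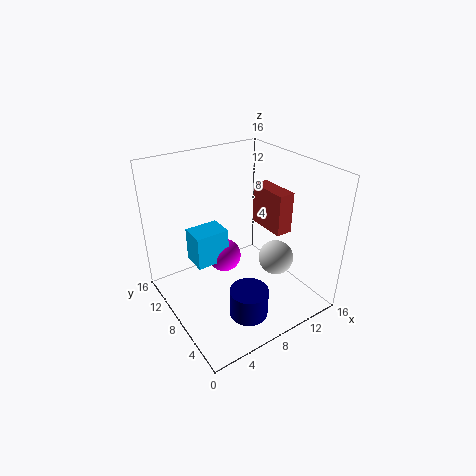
cx_1 = 8
cy_1 = 11
cz_1 = 4
cx_2 = 12
cz_2 = 5
r_2 = 2
cx_3 = 4
cy_3 = 10
cz_3 = 4
d_3 = 3
h_3 = 4
cx_4 = 6
cy_4 = 3
cz_4 = 2
h_4 = 3
cx_5 = 13
cy_5 = 7
cz_5 = 7
w_5 = 2
h_5 = 5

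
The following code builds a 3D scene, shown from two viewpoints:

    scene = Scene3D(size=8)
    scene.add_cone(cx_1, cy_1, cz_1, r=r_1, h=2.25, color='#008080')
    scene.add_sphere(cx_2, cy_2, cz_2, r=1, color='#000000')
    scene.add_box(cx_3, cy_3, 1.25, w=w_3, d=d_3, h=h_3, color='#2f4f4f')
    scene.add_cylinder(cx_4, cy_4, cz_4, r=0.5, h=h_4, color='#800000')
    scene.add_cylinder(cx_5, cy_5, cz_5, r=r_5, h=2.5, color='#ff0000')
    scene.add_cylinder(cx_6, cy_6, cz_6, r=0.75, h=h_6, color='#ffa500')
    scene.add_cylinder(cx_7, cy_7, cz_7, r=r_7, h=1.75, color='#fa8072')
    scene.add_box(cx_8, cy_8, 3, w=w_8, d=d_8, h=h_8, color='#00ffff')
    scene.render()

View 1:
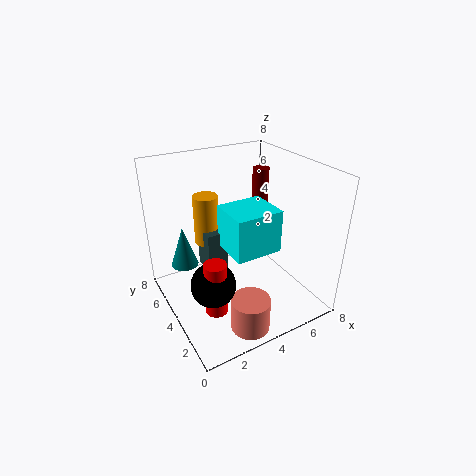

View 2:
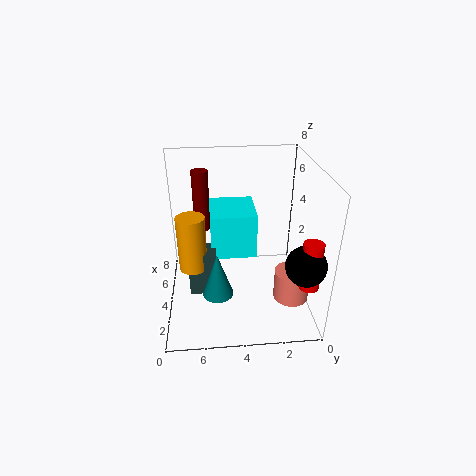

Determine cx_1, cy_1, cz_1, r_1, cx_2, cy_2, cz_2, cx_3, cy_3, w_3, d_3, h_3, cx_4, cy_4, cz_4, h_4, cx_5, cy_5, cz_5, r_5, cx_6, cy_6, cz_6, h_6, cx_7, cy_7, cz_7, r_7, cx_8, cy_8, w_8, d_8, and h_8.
cx_1 = 1.25
cy_1 = 5.25
cz_1 = 2.5
r_1 = 0.75
cx_2 = 1
cy_2 = 1
cz_2 = 4
cx_3 = 2.75
cy_3 = 5.25
w_3 = 1.25
d_3 = 1.5
h_3 = 2.5
cx_4 = 6.75
cy_4 = 6
cz_4 = 3.25
h_4 = 3.75
cx_5 = 1
cy_5 = 0.75
cz_5 = 2.75
r_5 = 0.5
cx_6 = 3.25
cy_6 = 6.5
cz_6 = 2.75
h_6 = 3
cx_7 = 3
cy_7 = 1
cz_7 = 0.5
r_7 = 1
cx_8 = 3.5
cy_8 = 3
w_8 = 2.75
d_8 = 2.5
h_8 = 2.5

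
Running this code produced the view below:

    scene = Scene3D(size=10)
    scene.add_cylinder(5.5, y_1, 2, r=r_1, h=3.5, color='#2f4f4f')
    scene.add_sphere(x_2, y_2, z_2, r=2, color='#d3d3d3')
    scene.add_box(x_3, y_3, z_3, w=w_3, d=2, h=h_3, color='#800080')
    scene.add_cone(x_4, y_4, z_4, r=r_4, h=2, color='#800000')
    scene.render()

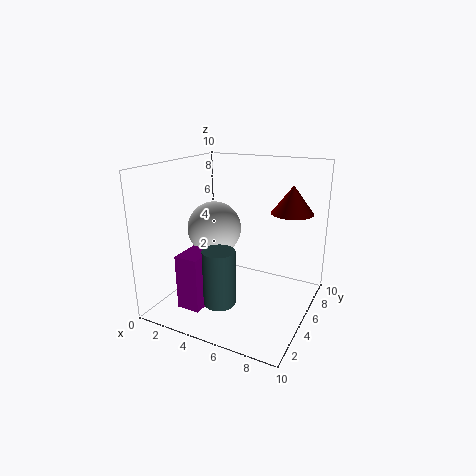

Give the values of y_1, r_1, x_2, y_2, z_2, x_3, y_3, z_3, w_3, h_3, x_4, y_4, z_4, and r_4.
y_1 = 1.5; r_1 = 1; x_2 = 2.5; y_2 = 6; z_2 = 5; x_3 = 3; y_3 = 0.5; z_3 = 1.5; w_3 = 1.5; h_3 = 3.5; x_4 = 8; y_4 = 7.5; z_4 = 6.5; r_4 = 1.5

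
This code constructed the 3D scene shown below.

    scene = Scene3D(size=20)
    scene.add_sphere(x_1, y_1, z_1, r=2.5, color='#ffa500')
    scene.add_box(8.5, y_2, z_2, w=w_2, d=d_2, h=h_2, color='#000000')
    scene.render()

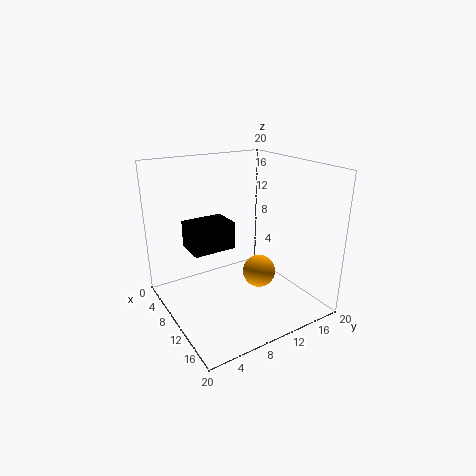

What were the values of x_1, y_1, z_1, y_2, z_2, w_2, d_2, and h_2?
x_1 = 9; y_1 = 14.5; z_1 = 3; y_2 = 2.5; z_2 = 10; w_2 = 4; d_2 = 5.5; h_2 = 3.5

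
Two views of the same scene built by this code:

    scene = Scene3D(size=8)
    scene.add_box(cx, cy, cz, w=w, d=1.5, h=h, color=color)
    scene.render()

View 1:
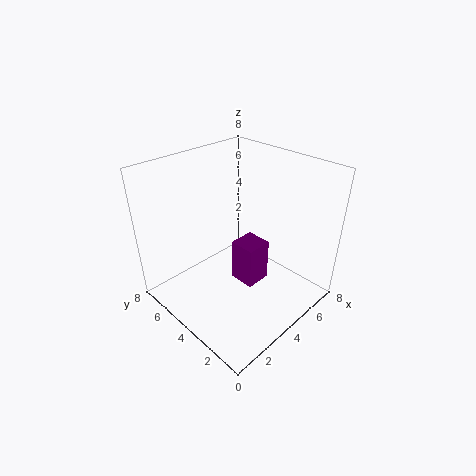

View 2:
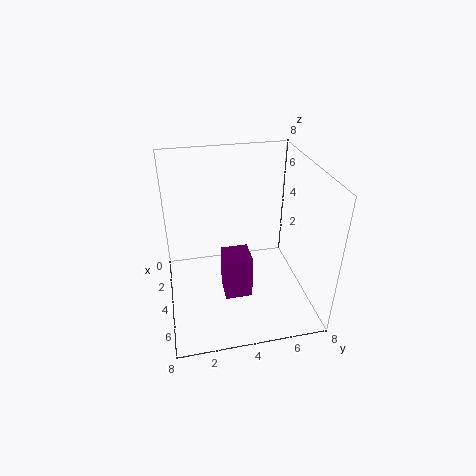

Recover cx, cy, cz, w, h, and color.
cx = 4; cy = 3; cz = 1; w = 1.5; h = 2.5; color = 'purple'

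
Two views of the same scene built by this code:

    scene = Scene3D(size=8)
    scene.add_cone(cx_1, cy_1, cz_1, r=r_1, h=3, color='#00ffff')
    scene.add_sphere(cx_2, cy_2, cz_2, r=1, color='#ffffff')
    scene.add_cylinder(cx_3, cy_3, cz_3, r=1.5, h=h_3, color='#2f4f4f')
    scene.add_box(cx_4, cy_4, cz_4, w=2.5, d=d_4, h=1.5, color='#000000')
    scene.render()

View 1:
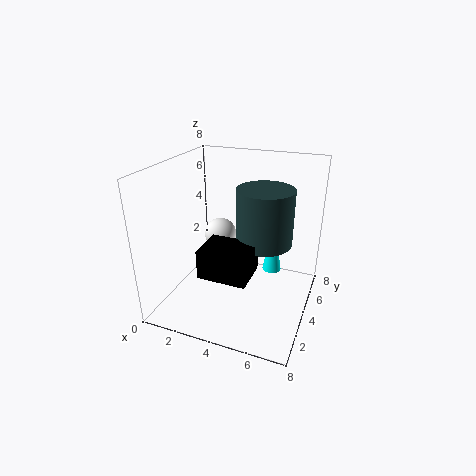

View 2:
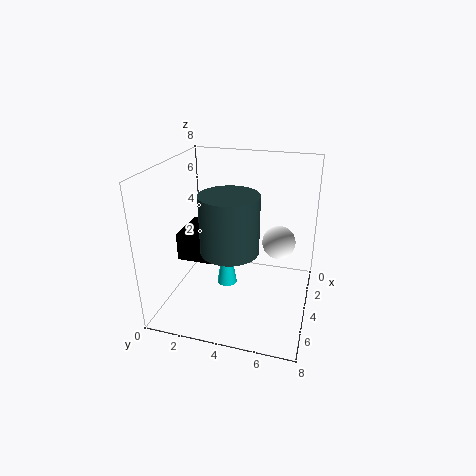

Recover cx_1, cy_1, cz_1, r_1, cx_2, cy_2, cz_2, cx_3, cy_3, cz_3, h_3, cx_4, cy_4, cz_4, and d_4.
cx_1 = 6; cy_1 = 4; cz_1 = 2.5; r_1 = 0.5; cx_2 = 2; cy_2 = 6; cz_2 = 3; cx_3 = 5.5; cy_3 = 4; cz_3 = 4; h_3 = 3; cx_4 = 3; cy_4 = 1; cz_4 = 3; d_4 = 2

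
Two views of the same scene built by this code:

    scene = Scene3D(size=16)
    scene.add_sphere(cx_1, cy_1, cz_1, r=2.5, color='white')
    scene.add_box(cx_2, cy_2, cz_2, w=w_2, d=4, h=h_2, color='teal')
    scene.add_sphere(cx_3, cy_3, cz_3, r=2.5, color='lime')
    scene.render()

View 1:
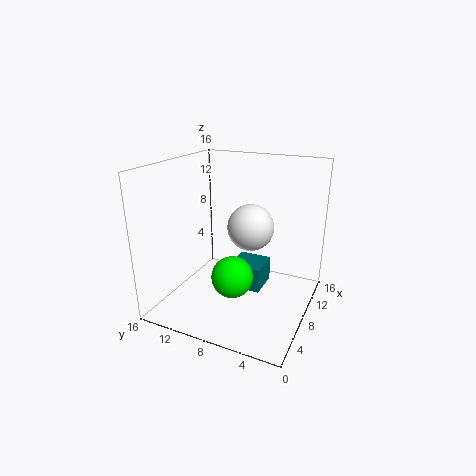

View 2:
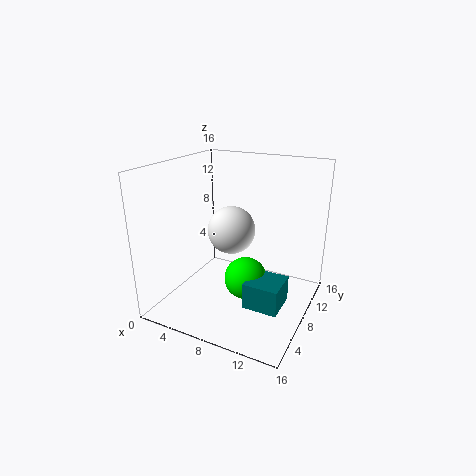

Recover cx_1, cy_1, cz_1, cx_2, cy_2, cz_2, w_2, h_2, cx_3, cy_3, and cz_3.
cx_1 = 8
cy_1 = 6.5
cz_1 = 9.5
cx_2 = 9.5
cy_2 = 6
cz_2 = 0.5
w_2 = 4
h_2 = 3
cx_3 = 8.5
cy_3 = 9
cz_3 = 2.5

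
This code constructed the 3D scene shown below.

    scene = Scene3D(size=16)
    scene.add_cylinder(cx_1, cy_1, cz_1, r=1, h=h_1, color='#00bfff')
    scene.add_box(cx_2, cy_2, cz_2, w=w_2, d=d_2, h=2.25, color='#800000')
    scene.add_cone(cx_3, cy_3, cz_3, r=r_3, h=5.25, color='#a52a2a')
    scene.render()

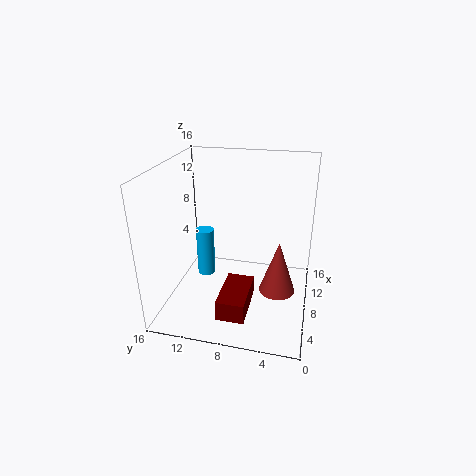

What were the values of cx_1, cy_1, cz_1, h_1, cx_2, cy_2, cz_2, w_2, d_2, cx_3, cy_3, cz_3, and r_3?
cx_1 = 7.75; cy_1 = 11.75; cz_1 = 3.25; h_1 = 5.5; cx_2 = 2; cy_2 = 6; cz_2 = 1.25; w_2 = 5.5; d_2 = 3; cx_3 = 3.75; cy_3 = 3; cz_3 = 5; r_3 = 1.75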